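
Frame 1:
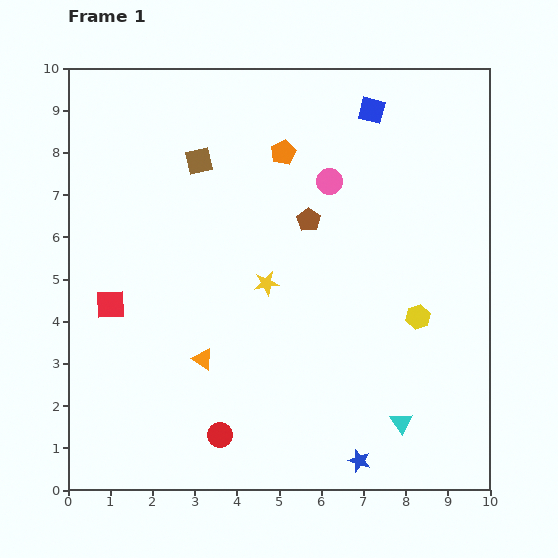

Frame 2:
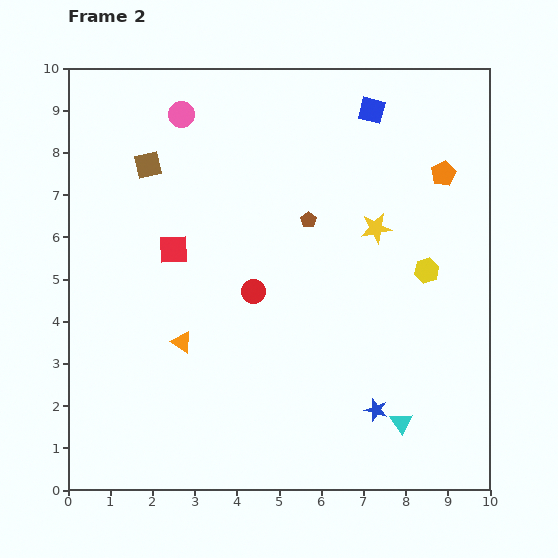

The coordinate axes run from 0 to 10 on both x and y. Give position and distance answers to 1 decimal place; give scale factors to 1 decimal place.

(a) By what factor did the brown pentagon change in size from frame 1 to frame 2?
0.7×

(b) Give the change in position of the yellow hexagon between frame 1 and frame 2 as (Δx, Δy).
(0.2, 1.1)

The yellow hexagon was at (8.3, 4.1) in frame 1 and (8.5, 5.2) in frame 2.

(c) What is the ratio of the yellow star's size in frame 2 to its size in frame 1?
1.3×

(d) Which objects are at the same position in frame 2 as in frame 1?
the brown pentagon, the blue square, the cyan triangle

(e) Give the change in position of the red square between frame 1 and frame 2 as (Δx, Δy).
(1.5, 1.3)

The red square was at (1.0, 4.4) in frame 1 and (2.5, 5.7) in frame 2.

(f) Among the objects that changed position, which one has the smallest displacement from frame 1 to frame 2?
the orange triangle

(moved 0.6)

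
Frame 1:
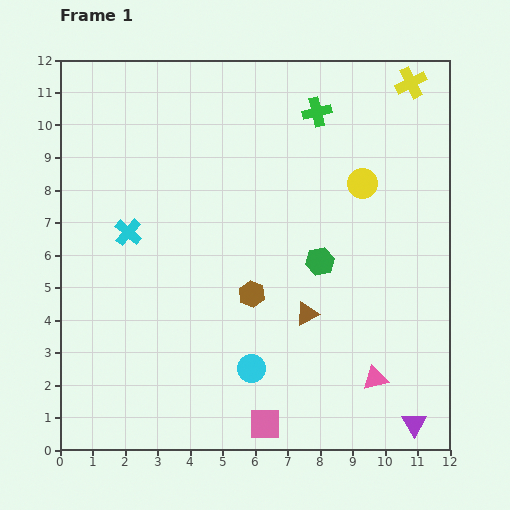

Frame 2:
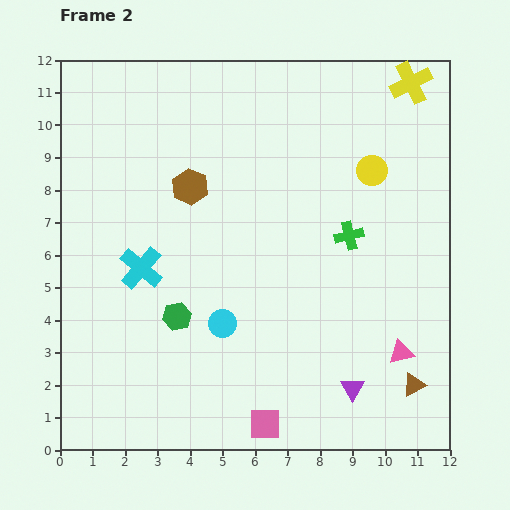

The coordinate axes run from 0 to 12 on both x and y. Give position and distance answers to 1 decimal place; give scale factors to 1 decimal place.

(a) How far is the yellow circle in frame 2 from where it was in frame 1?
0.5

The yellow circle moved from (9.3, 8.2) to (9.6, 8.6), a distance of √(0.3² + 0.4²) ≈ 0.5.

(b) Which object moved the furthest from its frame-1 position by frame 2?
the green hexagon

(moved 4.7; next 4.0)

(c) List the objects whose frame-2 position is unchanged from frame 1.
the pink square, the yellow cross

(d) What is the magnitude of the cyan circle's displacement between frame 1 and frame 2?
1.7

The cyan circle moved from (5.9, 2.5) to (5.0, 3.9), a distance of √(0.9² + 1.4²) ≈ 1.7.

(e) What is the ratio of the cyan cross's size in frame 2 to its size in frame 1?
1.6×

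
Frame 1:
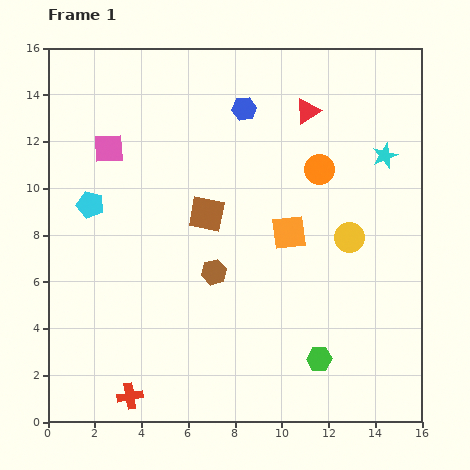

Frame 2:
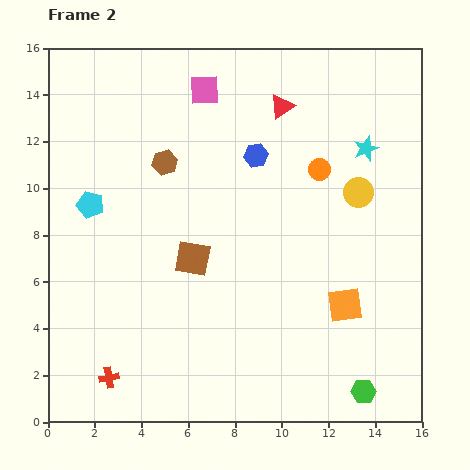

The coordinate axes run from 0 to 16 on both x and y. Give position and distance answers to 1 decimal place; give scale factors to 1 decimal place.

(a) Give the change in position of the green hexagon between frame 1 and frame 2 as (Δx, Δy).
(1.9, -1.4)

The green hexagon was at (11.6, 2.7) in frame 1 and (13.5, 1.3) in frame 2.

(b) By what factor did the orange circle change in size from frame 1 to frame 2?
0.7×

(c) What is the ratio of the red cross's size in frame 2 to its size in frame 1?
0.8×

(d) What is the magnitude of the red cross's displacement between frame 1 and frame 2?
1.2

The red cross moved from (3.5, 1.1) to (2.6, 1.9), a distance of √(0.9² + 0.8²) ≈ 1.2.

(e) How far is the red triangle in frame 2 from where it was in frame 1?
1.1

The red triangle moved from (11.1, 13.3) to (10.0, 13.5), a distance of √(1.1² + 0.2²) ≈ 1.1.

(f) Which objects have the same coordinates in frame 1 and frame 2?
the orange circle, the cyan pentagon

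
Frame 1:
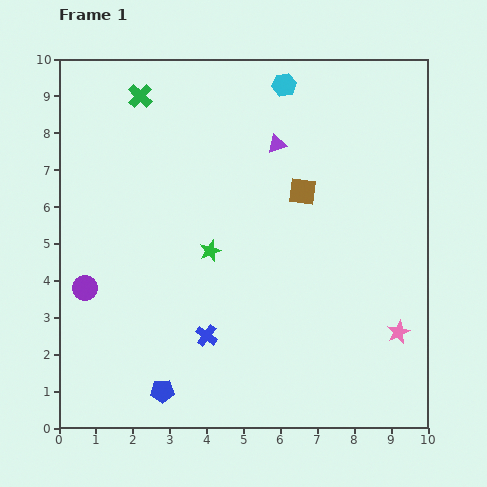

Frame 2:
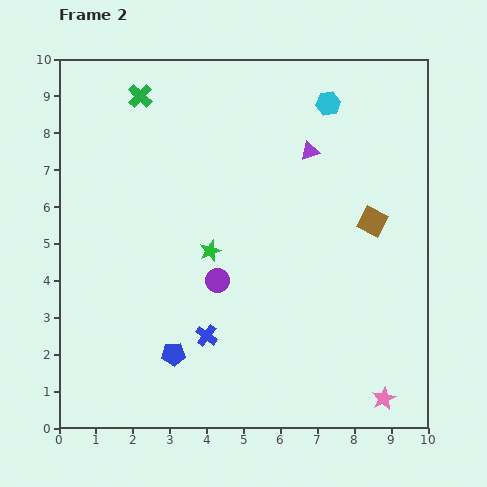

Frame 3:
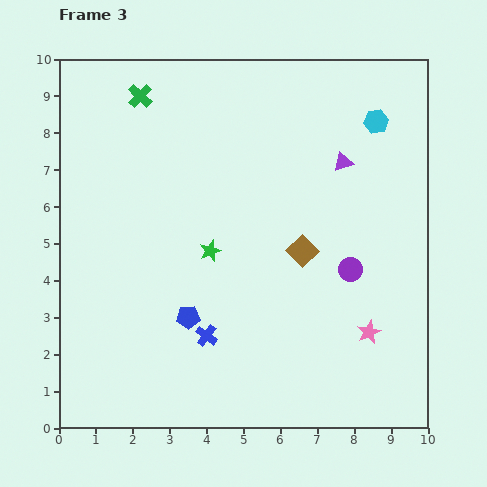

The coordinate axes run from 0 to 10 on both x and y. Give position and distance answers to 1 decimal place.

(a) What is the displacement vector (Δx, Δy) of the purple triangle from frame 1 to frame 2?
(0.9, -0.2)

The purple triangle was at (5.9, 7.7) in frame 1 and (6.8, 7.5) in frame 2.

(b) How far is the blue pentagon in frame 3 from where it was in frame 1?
2.1

The blue pentagon moved from (2.8, 1.0) to (3.5, 3.0), a distance of √(0.7² + 2.0²) ≈ 2.1.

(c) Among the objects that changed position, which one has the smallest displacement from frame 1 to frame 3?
the pink star

(moved 0.8)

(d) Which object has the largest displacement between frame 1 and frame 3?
the purple circle

(moved 7.2; next 2.7)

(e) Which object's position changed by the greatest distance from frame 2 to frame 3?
the purple circle

(moved 3.6; next 2.1)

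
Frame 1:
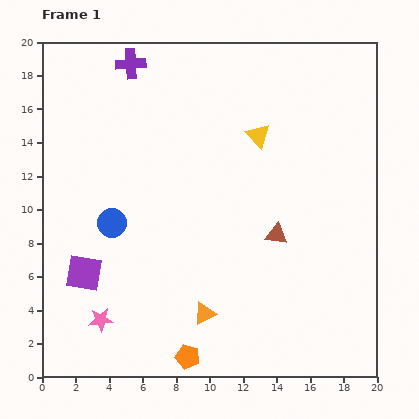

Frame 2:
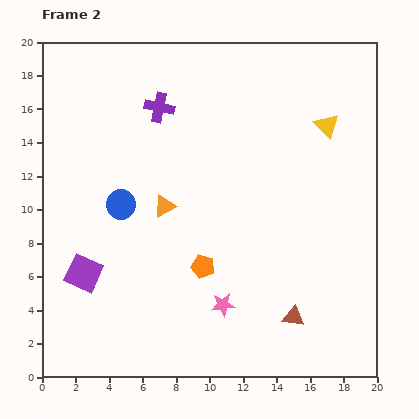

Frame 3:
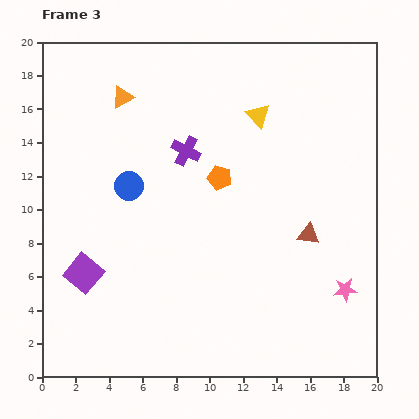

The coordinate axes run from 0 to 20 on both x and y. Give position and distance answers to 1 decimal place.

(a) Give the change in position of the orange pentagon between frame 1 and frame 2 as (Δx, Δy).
(0.9, 5.4)

The orange pentagon was at (8.7, 1.2) in frame 1 and (9.6, 6.6) in frame 2.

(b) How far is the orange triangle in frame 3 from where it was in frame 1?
13.8

The orange triangle moved from (9.7, 3.8) to (4.8, 16.7), a distance of √(4.9² + 12.9²) ≈ 13.8.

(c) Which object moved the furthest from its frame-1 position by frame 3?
the pink star

(moved 14.7; next 13.8)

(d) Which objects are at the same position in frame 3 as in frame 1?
the purple square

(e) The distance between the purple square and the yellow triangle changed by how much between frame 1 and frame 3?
+0.8

Distance in frame 1: 13.2. Distance in frame 3: 14.0.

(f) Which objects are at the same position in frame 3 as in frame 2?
the purple square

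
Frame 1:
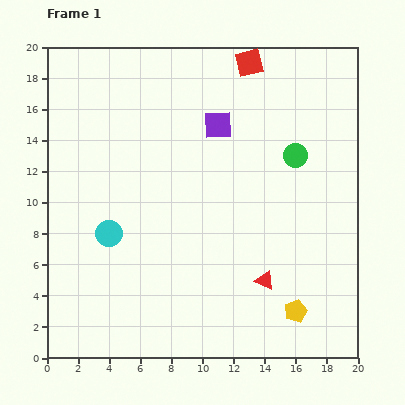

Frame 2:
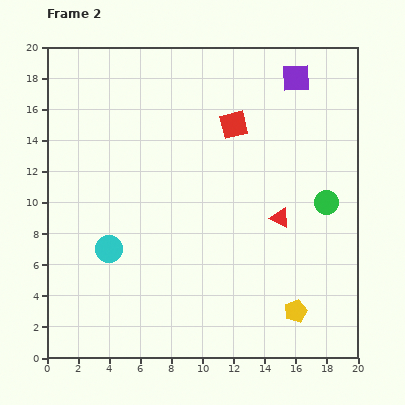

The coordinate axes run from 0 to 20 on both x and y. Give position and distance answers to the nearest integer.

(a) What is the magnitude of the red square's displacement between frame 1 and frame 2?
4

The red square moved from (13, 19) to (12, 15), a distance of √(1² + 4²) ≈ 4.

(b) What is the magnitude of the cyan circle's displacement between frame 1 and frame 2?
1

The cyan circle moved from (4, 8) to (4, 7), a distance of √(0² + 1²) ≈ 1.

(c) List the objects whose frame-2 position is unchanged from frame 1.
the yellow pentagon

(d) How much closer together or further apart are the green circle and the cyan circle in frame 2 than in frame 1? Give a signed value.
+1

Distance in frame 1: 13. Distance in frame 2: 14.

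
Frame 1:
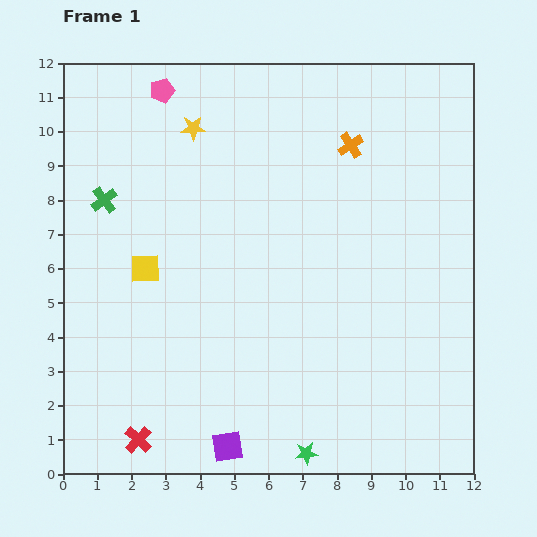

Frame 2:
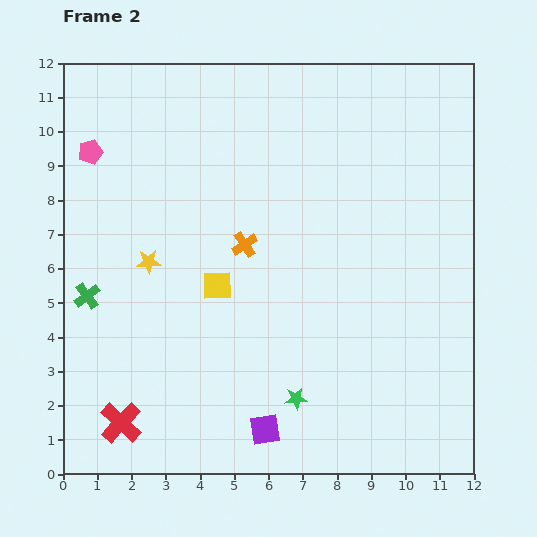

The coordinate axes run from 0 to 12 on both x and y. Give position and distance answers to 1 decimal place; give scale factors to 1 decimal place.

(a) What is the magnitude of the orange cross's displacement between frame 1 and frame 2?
4.2

The orange cross moved from (8.4, 9.6) to (5.3, 6.7), a distance of √(3.1² + 2.9²) ≈ 4.2.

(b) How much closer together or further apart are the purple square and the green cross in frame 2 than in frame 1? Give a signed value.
-1.5

Distance in frame 1: 8.0. Distance in frame 2: 6.5.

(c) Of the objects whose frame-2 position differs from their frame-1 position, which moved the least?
the red cross

(moved 0.7)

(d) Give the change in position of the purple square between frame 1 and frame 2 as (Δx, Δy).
(1.1, 0.5)

The purple square was at (4.8, 0.8) in frame 1 and (5.9, 1.3) in frame 2.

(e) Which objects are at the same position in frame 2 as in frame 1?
none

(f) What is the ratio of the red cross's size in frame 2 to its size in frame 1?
1.5×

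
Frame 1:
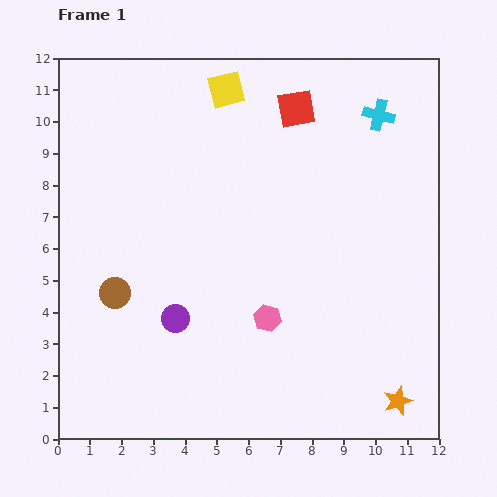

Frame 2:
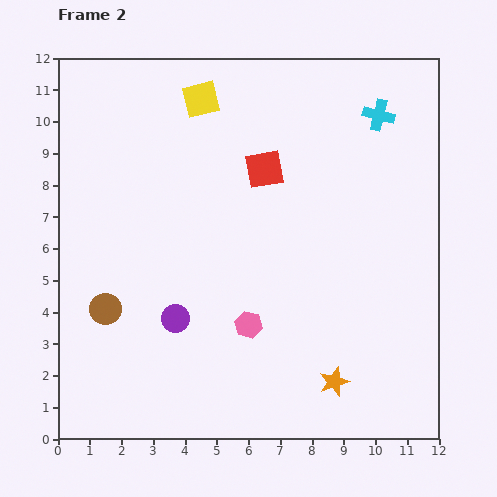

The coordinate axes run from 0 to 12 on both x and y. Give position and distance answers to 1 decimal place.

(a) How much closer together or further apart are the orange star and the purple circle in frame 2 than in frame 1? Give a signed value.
-2.1

Distance in frame 1: 7.5. Distance in frame 2: 5.4.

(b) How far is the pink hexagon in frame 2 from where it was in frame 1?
0.6

The pink hexagon moved from (6.6, 3.8) to (6.0, 3.6), a distance of √(0.6² + 0.2²) ≈ 0.6.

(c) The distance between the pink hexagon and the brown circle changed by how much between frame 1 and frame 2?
-0.4

Distance in frame 1: 4.9. Distance in frame 2: 4.5.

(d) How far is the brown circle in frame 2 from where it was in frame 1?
0.6

The brown circle moved from (1.8, 4.6) to (1.5, 4.1), a distance of √(0.3² + 0.5²) ≈ 0.6.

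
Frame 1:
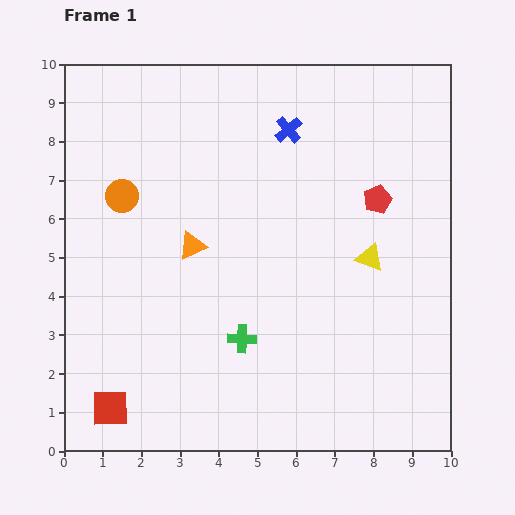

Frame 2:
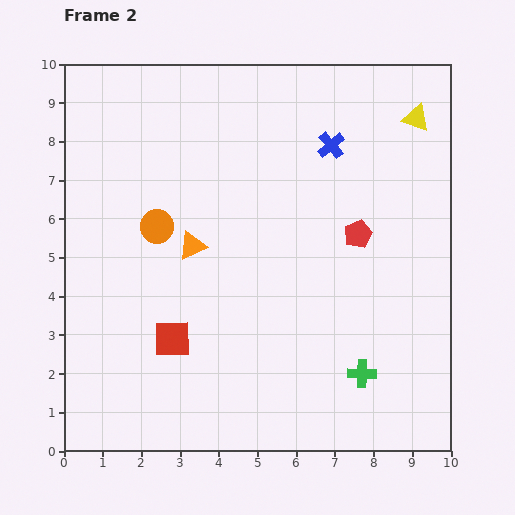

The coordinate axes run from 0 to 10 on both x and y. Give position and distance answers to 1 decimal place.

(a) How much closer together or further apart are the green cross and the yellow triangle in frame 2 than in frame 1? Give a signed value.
+2.8

Distance in frame 1: 3.9. Distance in frame 2: 6.7.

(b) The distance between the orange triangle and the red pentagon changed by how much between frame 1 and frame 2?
-0.6

Distance in frame 1: 4.9. Distance in frame 2: 4.3.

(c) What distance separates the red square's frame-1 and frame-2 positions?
2.4

The red square moved from (1.2, 1.1) to (2.8, 2.9), a distance of √(1.6² + 1.8²) ≈ 2.4.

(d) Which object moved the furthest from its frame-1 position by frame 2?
the yellow triangle

(moved 3.8; next 3.2)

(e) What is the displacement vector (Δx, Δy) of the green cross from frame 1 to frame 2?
(3.1, -0.9)

The green cross was at (4.6, 2.9) in frame 1 and (7.7, 2.0) in frame 2.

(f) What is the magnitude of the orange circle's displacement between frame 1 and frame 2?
1.2

The orange circle moved from (1.5, 6.6) to (2.4, 5.8), a distance of √(0.9² + 0.8²) ≈ 1.2.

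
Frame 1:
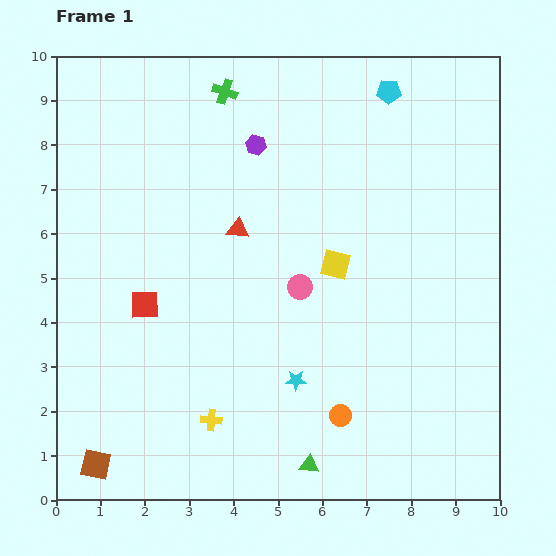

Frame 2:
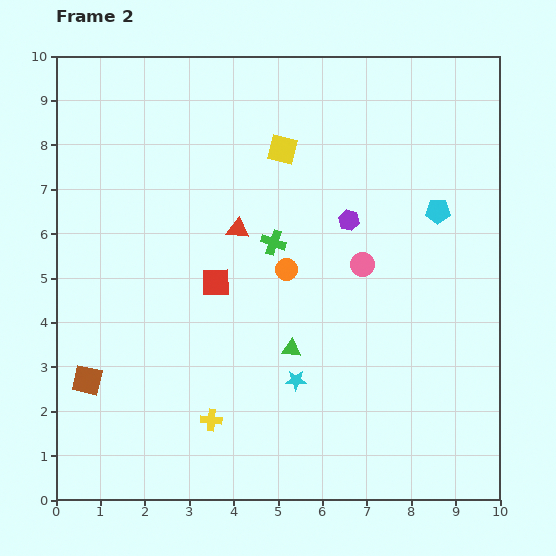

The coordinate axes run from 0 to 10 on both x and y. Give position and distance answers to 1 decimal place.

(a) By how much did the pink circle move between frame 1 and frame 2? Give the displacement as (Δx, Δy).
(1.4, 0.5)

The pink circle was at (5.5, 4.8) in frame 1 and (6.9, 5.3) in frame 2.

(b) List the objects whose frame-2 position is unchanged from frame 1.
the cyan star, the yellow cross, the red triangle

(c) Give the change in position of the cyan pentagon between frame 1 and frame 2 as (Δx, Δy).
(1.1, -2.7)

The cyan pentagon was at (7.5, 9.2) in frame 1 and (8.6, 6.5) in frame 2.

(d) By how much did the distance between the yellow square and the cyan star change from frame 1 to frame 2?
+2.4

Distance in frame 1: 2.8. Distance in frame 2: 5.2.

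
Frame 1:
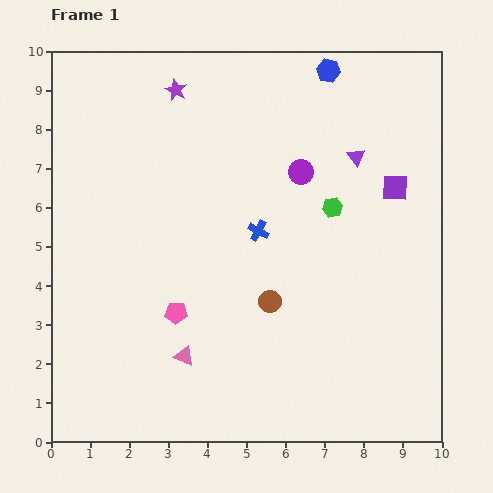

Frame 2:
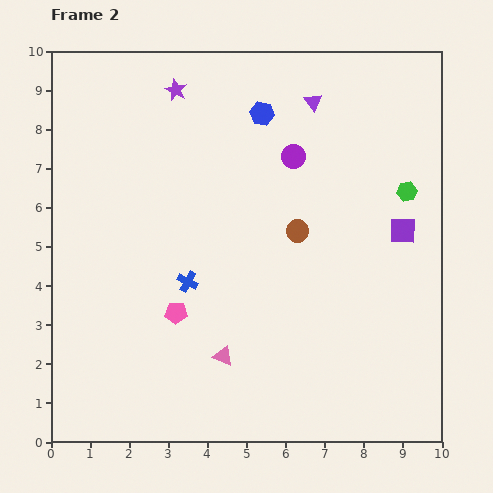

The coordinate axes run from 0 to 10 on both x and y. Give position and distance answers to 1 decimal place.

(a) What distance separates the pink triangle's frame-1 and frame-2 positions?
1.0

The pink triangle moved from (3.4, 2.2) to (4.4, 2.2), a distance of √(1.0² + 0.0²) ≈ 1.0.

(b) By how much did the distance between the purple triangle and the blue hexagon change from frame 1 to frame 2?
-1.0

Distance in frame 1: 2.3. Distance in frame 2: 1.3.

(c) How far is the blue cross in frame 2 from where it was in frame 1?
2.2

The blue cross moved from (5.3, 5.4) to (3.5, 4.1), a distance of √(1.8² + 1.3²) ≈ 2.2.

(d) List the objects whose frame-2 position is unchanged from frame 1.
the purple star, the pink pentagon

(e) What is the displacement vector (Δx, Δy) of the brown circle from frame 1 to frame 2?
(0.7, 1.8)

The brown circle was at (5.6, 3.6) in frame 1 and (6.3, 5.4) in frame 2.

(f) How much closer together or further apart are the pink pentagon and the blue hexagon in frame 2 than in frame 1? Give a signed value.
-1.7

Distance in frame 1: 7.3. Distance in frame 2: 5.6.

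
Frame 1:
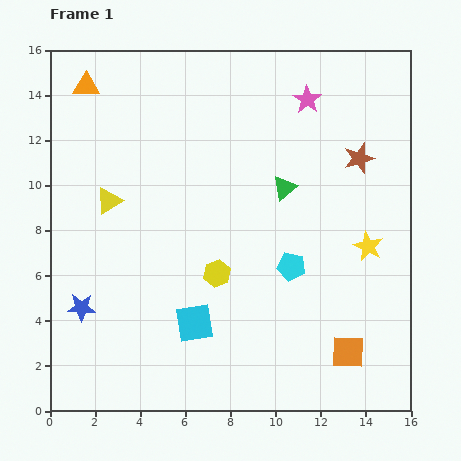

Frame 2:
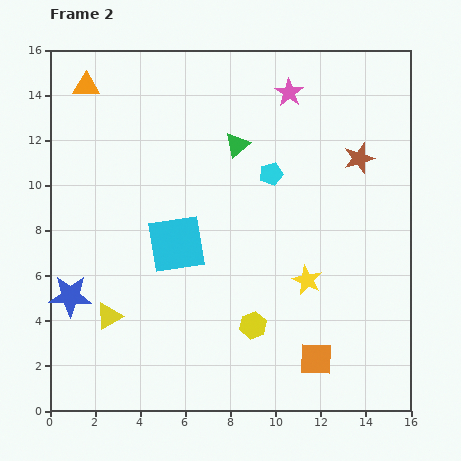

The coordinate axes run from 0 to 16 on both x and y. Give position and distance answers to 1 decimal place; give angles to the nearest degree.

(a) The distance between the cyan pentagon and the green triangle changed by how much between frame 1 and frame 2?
-1.5

Distance in frame 1: 3.5. Distance in frame 2: 2.0.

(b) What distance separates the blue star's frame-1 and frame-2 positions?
0.7

The blue star moved from (1.4, 4.6) to (0.9, 5.1), a distance of √(0.5² + 0.5²) ≈ 0.7.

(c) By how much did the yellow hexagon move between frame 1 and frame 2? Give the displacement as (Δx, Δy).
(1.6, -2.3)

The yellow hexagon was at (7.4, 6.1) in frame 1 and (9.0, 3.8) in frame 2.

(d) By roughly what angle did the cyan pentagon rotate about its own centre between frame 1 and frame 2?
25° counter-clockwise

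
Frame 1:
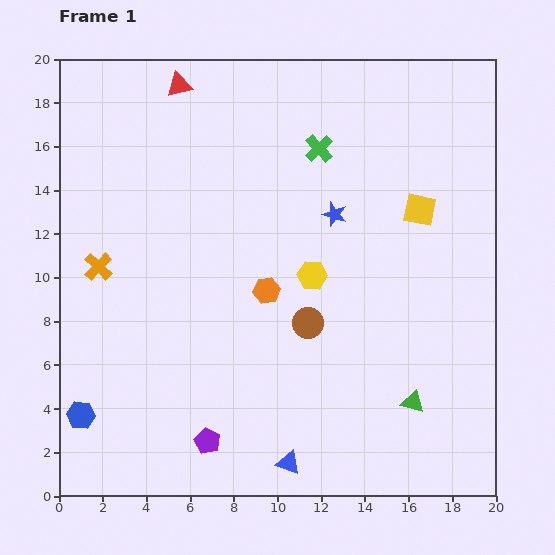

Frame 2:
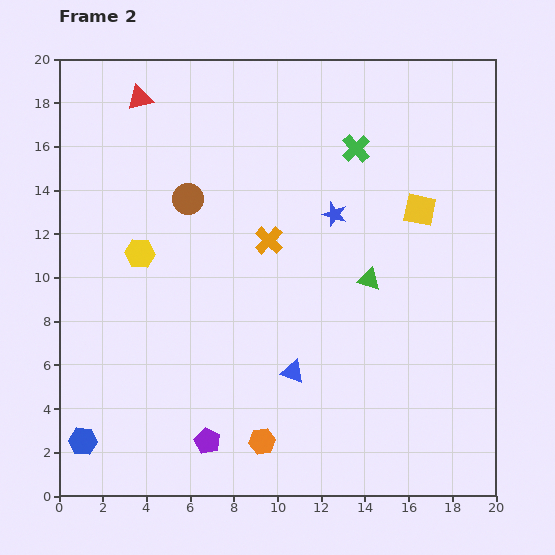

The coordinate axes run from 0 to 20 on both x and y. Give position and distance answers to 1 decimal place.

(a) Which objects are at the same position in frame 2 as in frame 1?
the purple pentagon, the blue star, the yellow square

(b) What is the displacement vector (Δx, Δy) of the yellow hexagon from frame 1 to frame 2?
(-7.9, 1.0)

The yellow hexagon was at (11.6, 10.1) in frame 1 and (3.7, 11.1) in frame 2.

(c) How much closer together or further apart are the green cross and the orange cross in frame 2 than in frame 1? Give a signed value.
-5.7

Distance in frame 1: 11.5. Distance in frame 2: 5.8.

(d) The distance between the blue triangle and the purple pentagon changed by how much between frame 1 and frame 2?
+1.2

Distance in frame 1: 3.8. Distance in frame 2: 5.0.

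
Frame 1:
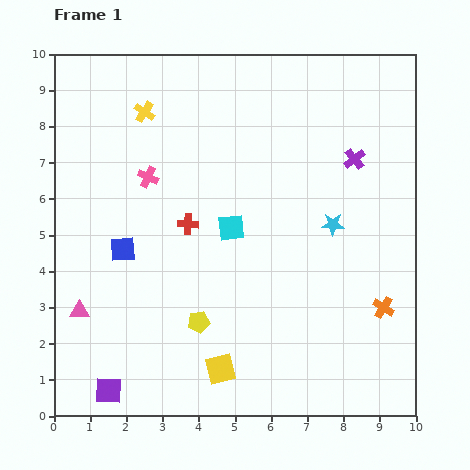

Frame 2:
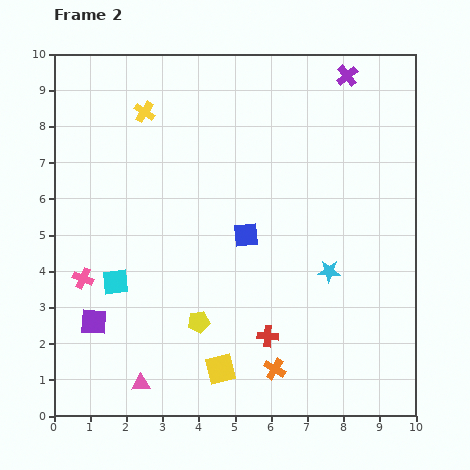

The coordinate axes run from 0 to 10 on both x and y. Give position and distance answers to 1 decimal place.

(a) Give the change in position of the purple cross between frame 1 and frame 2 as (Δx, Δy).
(-0.2, 2.3)

The purple cross was at (8.3, 7.1) in frame 1 and (8.1, 9.4) in frame 2.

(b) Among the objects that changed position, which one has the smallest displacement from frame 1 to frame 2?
the cyan star

(moved 1.3)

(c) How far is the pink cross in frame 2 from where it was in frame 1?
3.3

The pink cross moved from (2.6, 6.6) to (0.8, 3.8), a distance of √(1.8² + 2.8²) ≈ 3.3.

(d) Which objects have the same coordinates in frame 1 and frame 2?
the yellow square, the yellow cross, the yellow pentagon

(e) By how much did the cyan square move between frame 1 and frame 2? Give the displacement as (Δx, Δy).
(-3.2, -1.5)

The cyan square was at (4.9, 5.2) in frame 1 and (1.7, 3.7) in frame 2.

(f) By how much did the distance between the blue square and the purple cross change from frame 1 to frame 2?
-1.7

Distance in frame 1: 6.9. Distance in frame 2: 5.2.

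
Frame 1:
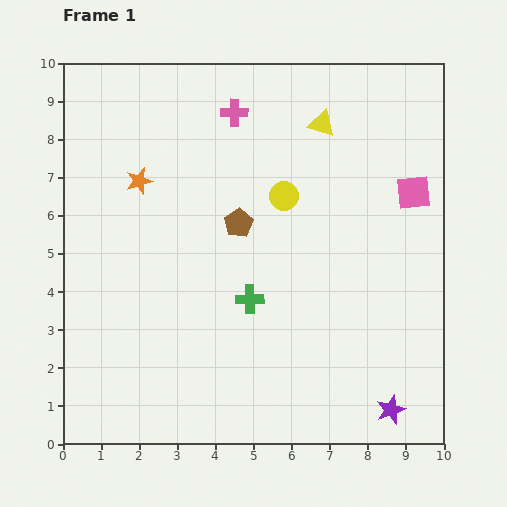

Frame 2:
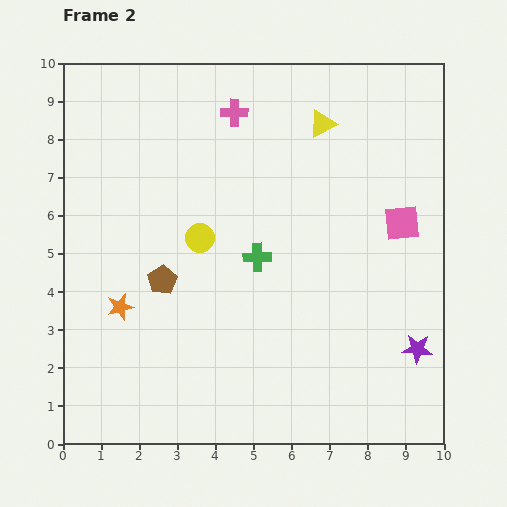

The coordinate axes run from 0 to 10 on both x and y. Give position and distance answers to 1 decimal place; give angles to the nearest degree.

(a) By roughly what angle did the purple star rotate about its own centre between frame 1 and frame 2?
24° clockwise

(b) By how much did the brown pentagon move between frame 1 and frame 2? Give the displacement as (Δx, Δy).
(-2.0, -1.5)

The brown pentagon was at (4.6, 5.8) in frame 1 and (2.6, 4.3) in frame 2.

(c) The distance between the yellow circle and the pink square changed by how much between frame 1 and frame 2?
+1.9

Distance in frame 1: 3.4. Distance in frame 2: 5.3.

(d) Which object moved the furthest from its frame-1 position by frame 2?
the orange star

(moved 3.3; next 2.5)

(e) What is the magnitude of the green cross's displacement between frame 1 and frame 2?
1.1

The green cross moved from (4.9, 3.8) to (5.1, 4.9), a distance of √(0.2² + 1.1²) ≈ 1.1.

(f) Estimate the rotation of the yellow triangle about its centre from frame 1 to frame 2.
47° counter-clockwise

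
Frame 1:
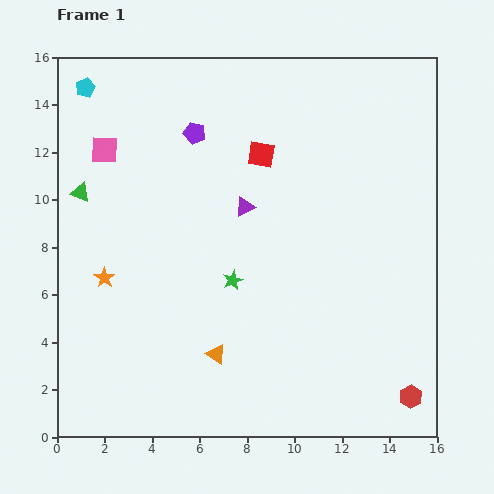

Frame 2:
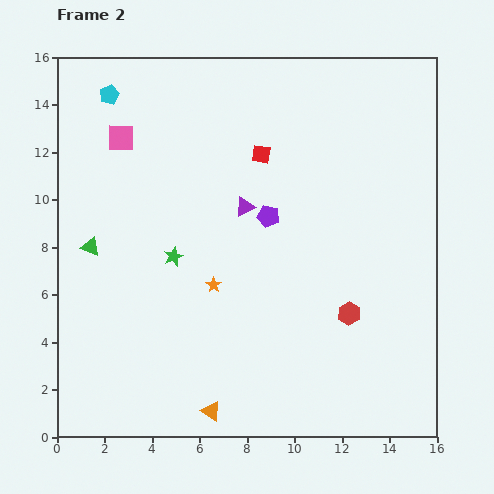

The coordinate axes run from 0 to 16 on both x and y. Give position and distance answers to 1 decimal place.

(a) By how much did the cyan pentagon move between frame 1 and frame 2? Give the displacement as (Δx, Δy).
(1.0, -0.3)

The cyan pentagon was at (1.2, 14.7) in frame 1 and (2.2, 14.4) in frame 2.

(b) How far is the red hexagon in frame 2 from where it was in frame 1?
4.4

The red hexagon moved from (14.9, 1.7) to (12.3, 5.2), a distance of √(2.6² + 3.5²) ≈ 4.4.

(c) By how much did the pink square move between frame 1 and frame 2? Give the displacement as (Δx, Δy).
(0.7, 0.5)

The pink square was at (2.0, 12.1) in frame 1 and (2.7, 12.6) in frame 2.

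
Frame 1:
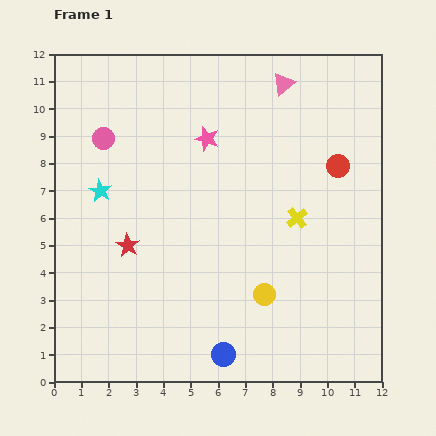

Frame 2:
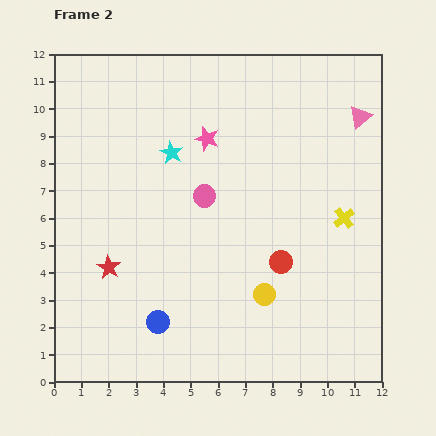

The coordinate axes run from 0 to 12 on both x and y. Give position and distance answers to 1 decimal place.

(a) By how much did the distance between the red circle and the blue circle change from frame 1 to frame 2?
-3.1

Distance in frame 1: 8.1. Distance in frame 2: 5.0.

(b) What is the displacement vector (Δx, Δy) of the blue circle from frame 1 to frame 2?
(-2.4, 1.2)

The blue circle was at (6.2, 1.0) in frame 1 and (3.8, 2.2) in frame 2.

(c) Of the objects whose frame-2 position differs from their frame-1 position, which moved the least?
the red star

(moved 1.1)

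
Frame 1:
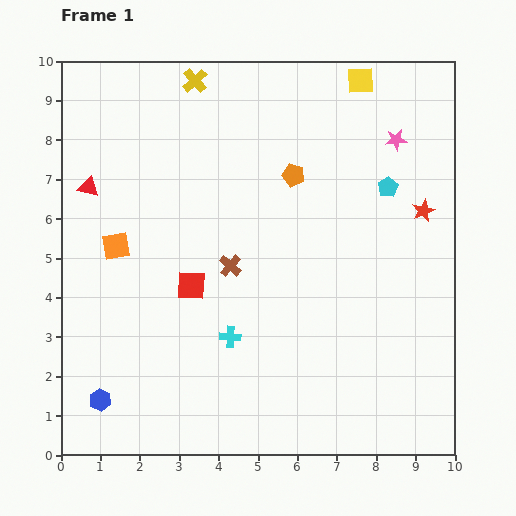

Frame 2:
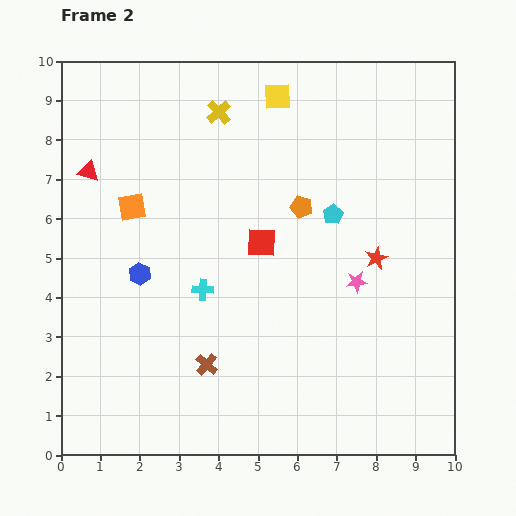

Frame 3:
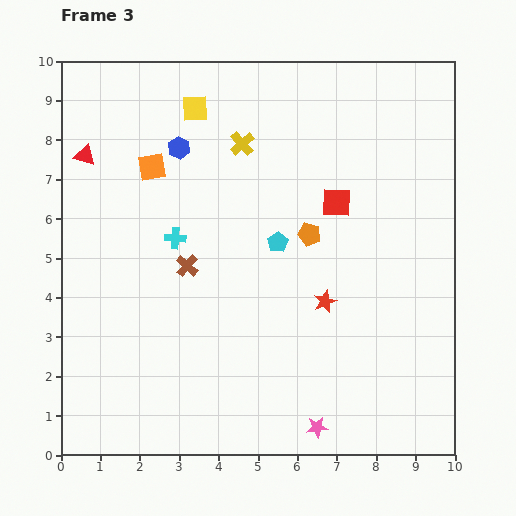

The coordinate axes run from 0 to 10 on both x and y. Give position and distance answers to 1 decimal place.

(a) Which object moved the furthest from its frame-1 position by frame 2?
the pink star

(moved 3.7; next 3.4)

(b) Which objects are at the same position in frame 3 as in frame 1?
none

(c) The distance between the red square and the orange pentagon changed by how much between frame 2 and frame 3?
-0.2

Distance in frame 2: 1.3. Distance in frame 3: 1.1.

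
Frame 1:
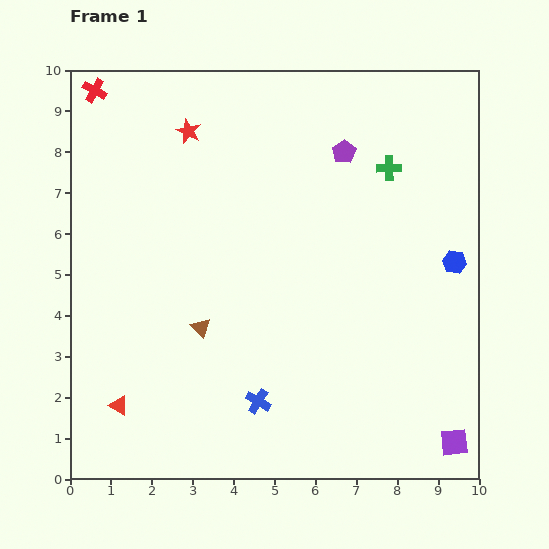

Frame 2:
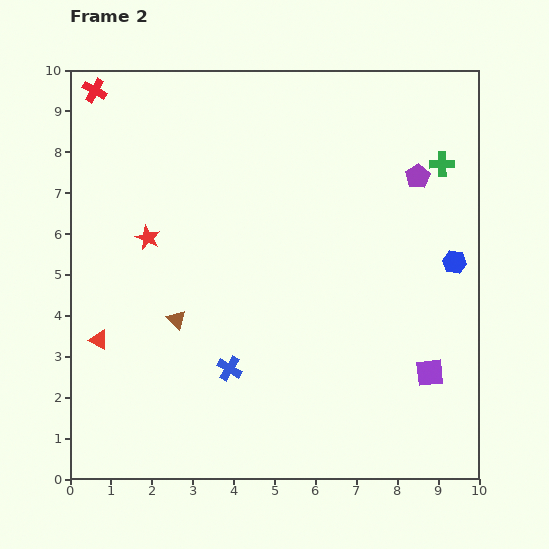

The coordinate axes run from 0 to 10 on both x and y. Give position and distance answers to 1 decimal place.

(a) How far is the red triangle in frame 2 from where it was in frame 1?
1.7

The red triangle moved from (1.2, 1.8) to (0.7, 3.4), a distance of √(0.5² + 1.6²) ≈ 1.7.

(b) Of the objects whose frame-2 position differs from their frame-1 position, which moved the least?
the brown triangle

(moved 0.6)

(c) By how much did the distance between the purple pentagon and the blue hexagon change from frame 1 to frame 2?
-1.5

Distance in frame 1: 3.8. Distance in frame 2: 2.3.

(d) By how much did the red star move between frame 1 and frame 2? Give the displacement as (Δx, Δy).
(-1.0, -2.6)

The red star was at (2.9, 8.5) in frame 1 and (1.9, 5.9) in frame 2.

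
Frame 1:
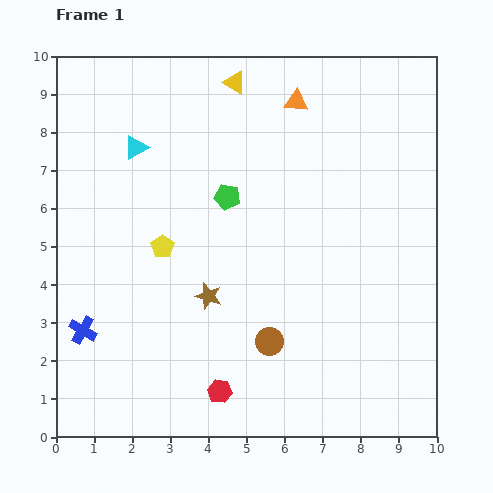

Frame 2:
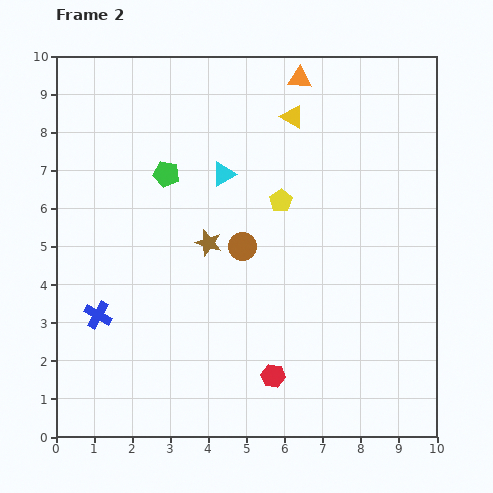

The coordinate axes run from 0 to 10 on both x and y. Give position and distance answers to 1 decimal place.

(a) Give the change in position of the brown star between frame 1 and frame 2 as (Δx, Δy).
(0.0, 1.4)

The brown star was at (4.0, 3.7) in frame 1 and (4.0, 5.1) in frame 2.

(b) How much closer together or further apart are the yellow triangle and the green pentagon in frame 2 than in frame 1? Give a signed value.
+0.6

Distance in frame 1: 3.0. Distance in frame 2: 3.6.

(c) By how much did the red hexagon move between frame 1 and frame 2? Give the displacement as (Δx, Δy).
(1.4, 0.4)

The red hexagon was at (4.3, 1.2) in frame 1 and (5.7, 1.6) in frame 2.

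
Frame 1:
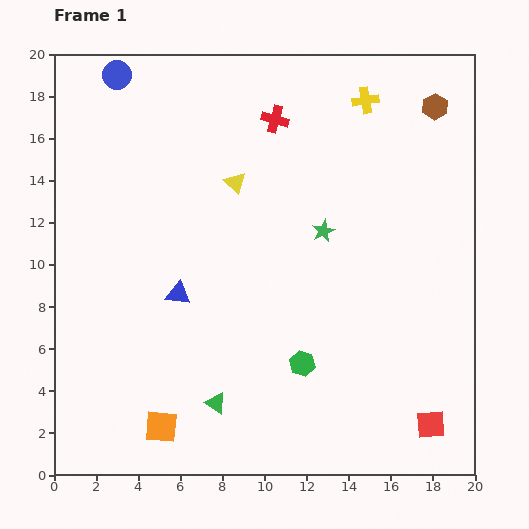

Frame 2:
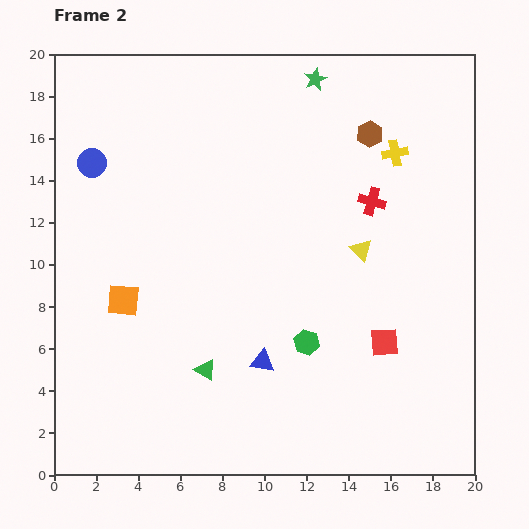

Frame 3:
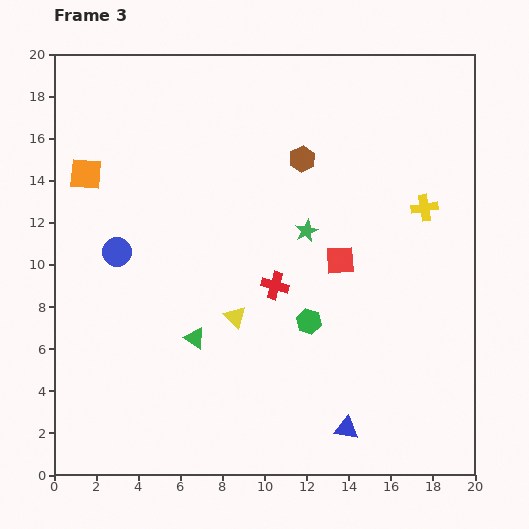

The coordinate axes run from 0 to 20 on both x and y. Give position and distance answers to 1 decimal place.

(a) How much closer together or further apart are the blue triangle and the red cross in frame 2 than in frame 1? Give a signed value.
-0.3

Distance in frame 1: 9.5. Distance in frame 2: 9.2.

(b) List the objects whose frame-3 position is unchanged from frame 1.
none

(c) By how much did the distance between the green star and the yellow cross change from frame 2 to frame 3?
+0.5

Distance in frame 2: 5.2. Distance in frame 3: 5.7.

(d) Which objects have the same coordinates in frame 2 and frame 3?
none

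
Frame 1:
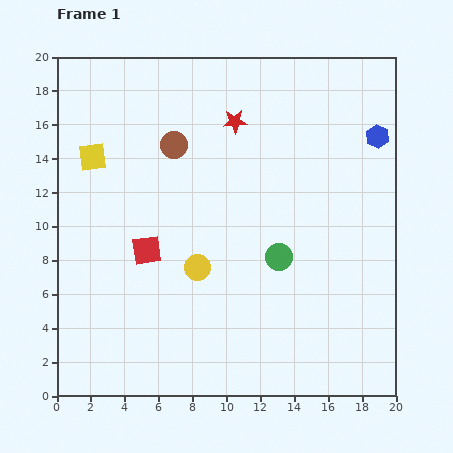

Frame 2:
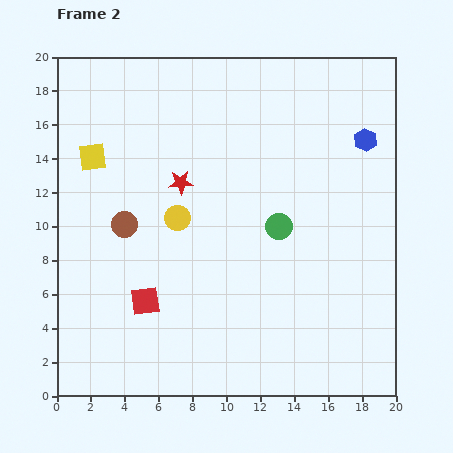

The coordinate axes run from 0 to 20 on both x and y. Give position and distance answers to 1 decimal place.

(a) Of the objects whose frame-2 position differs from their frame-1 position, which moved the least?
the blue hexagon

(moved 0.7)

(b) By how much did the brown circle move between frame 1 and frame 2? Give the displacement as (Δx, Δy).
(-2.9, -4.7)

The brown circle was at (6.9, 14.8) in frame 1 and (4.0, 10.1) in frame 2.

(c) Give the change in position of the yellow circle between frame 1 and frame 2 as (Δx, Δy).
(-1.2, 2.9)

The yellow circle was at (8.3, 7.6) in frame 1 and (7.1, 10.5) in frame 2.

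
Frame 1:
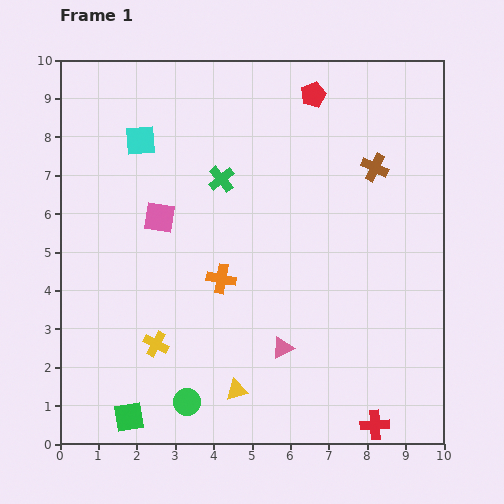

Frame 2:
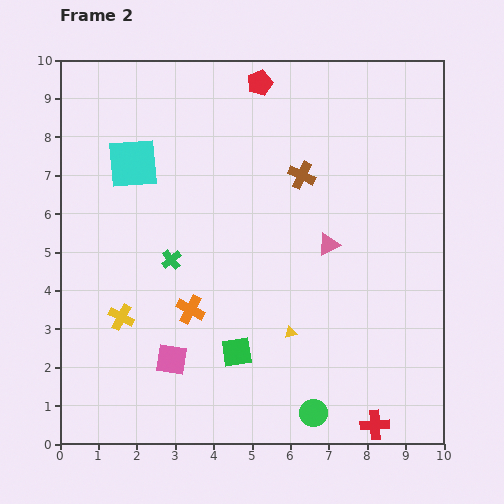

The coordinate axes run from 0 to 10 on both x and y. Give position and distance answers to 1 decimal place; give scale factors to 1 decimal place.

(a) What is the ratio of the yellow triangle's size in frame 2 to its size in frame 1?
0.6×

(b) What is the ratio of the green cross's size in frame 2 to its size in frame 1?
0.8×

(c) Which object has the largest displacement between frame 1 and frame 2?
the pink square

(moved 3.7; next 3.3)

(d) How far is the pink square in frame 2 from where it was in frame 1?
3.7

The pink square moved from (2.6, 5.9) to (2.9, 2.2), a distance of √(0.3² + 3.7²) ≈ 3.7.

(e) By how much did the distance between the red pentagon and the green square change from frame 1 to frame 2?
-2.7

Distance in frame 1: 9.7. Distance in frame 2: 7.0.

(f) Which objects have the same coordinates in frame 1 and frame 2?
the red cross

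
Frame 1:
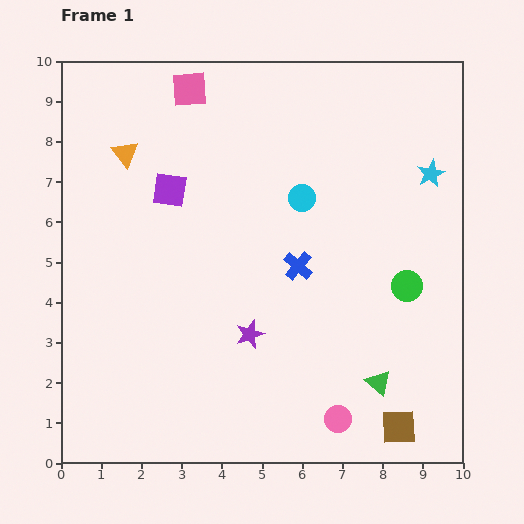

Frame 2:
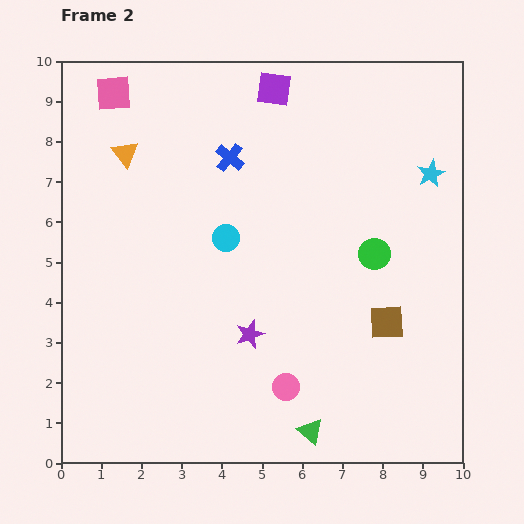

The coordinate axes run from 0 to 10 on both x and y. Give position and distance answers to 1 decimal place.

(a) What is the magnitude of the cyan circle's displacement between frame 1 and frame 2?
2.1

The cyan circle moved from (6.0, 6.6) to (4.1, 5.6), a distance of √(1.9² + 1.0²) ≈ 2.1.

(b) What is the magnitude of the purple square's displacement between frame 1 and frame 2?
3.6

The purple square moved from (2.7, 6.8) to (5.3, 9.3), a distance of √(2.6² + 2.5²) ≈ 3.6.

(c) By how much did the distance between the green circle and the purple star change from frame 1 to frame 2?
-0.4

Distance in frame 1: 4.1. Distance in frame 2: 3.7.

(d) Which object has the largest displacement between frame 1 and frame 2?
the purple square

(moved 3.6; next 3.2)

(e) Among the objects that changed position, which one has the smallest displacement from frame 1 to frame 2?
the green circle

(moved 1.1)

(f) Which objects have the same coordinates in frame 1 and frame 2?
the cyan star, the purple star, the orange triangle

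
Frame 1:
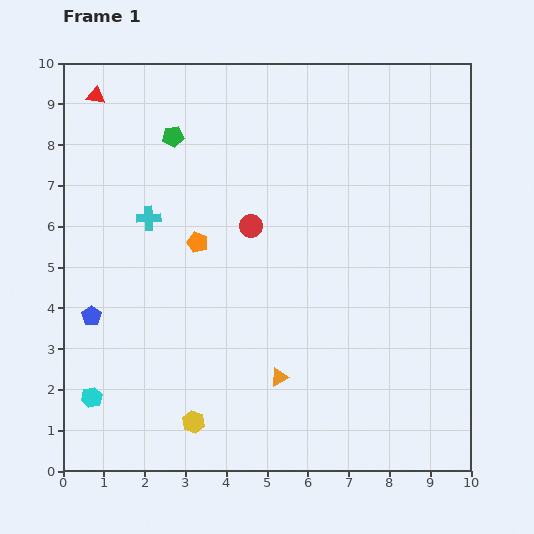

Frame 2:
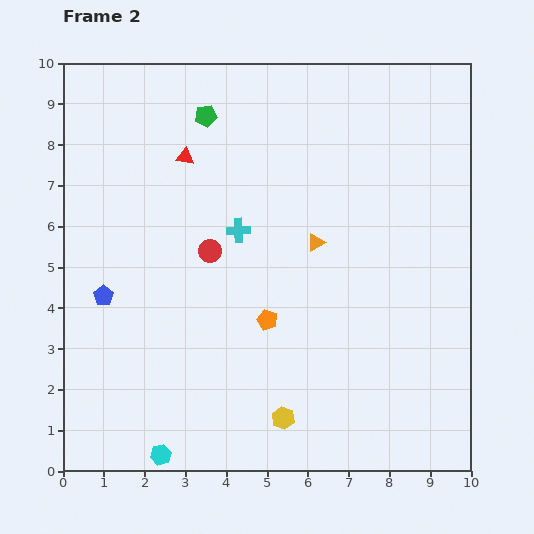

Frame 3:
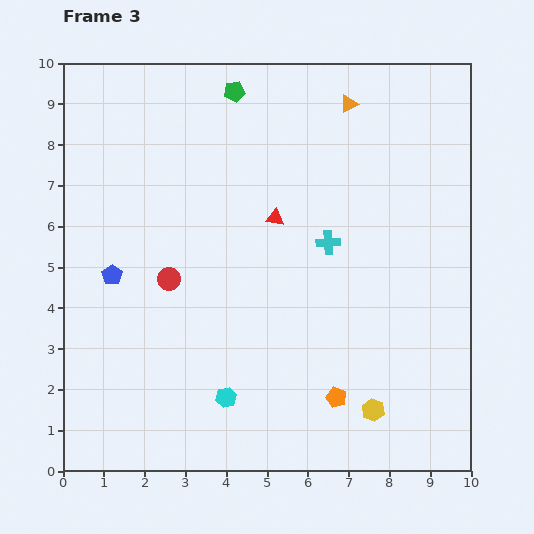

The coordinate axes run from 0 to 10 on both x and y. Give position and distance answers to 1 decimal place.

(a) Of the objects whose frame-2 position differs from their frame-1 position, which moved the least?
the blue pentagon

(moved 0.6)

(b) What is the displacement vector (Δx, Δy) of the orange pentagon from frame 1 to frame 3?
(3.4, -3.8)

The orange pentagon was at (3.3, 5.6) in frame 1 and (6.7, 1.8) in frame 3.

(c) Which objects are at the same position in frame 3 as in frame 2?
none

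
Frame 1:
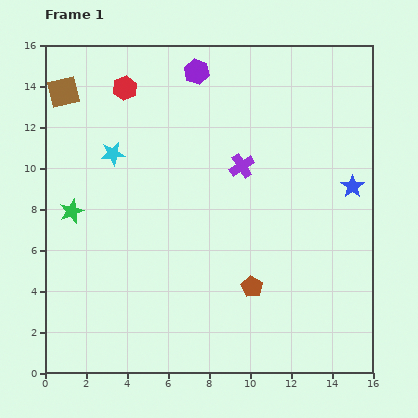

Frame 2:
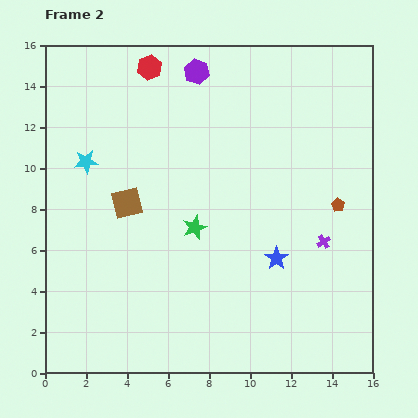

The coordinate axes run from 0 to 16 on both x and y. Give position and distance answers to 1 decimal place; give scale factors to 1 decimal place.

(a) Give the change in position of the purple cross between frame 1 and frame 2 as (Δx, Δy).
(4.0, -3.7)

The purple cross was at (9.6, 10.1) in frame 1 and (13.6, 6.4) in frame 2.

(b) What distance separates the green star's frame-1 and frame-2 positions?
6.1

The green star moved from (1.3, 7.9) to (7.3, 7.1), a distance of √(6.0² + 0.8²) ≈ 6.1.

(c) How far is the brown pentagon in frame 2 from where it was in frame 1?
5.8

The brown pentagon moved from (10.1, 4.2) to (14.3, 8.2), a distance of √(4.2² + 4.0²) ≈ 5.8.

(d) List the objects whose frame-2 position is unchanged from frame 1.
the purple hexagon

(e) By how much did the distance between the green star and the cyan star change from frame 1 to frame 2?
+2.8

Distance in frame 1: 3.4. Distance in frame 2: 6.2.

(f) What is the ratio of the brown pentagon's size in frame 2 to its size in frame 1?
0.6×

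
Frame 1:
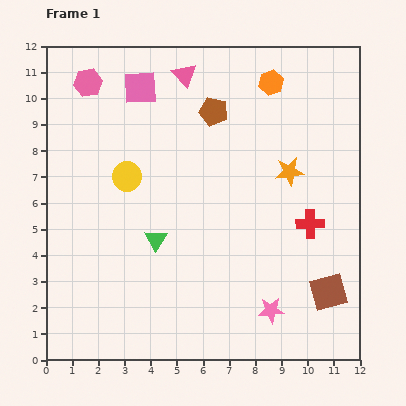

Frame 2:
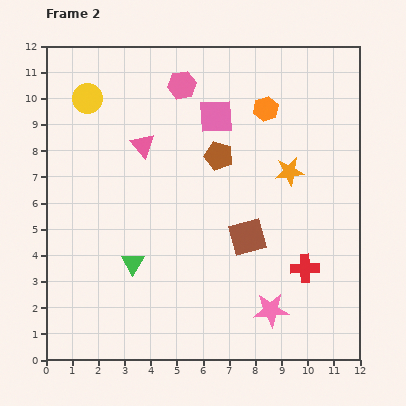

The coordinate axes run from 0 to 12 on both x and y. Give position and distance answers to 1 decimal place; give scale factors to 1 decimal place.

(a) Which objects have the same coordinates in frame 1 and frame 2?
the orange star, the pink star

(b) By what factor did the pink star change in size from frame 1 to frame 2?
1.3×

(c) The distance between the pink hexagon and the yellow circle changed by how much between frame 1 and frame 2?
-0.3

Distance in frame 1: 3.9. Distance in frame 2: 3.6.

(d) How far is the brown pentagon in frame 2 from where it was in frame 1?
1.7

The brown pentagon moved from (6.4, 9.5) to (6.6, 7.8), a distance of √(0.2² + 1.7²) ≈ 1.7.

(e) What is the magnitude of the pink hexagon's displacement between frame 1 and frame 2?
3.6

The pink hexagon moved from (1.6, 10.6) to (5.2, 10.5), a distance of √(3.6² + 0.1²) ≈ 3.6.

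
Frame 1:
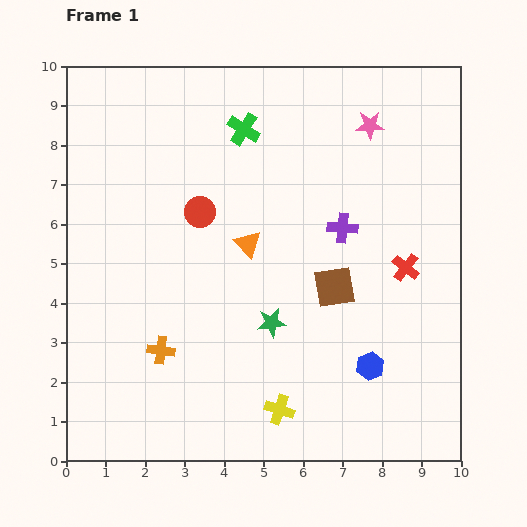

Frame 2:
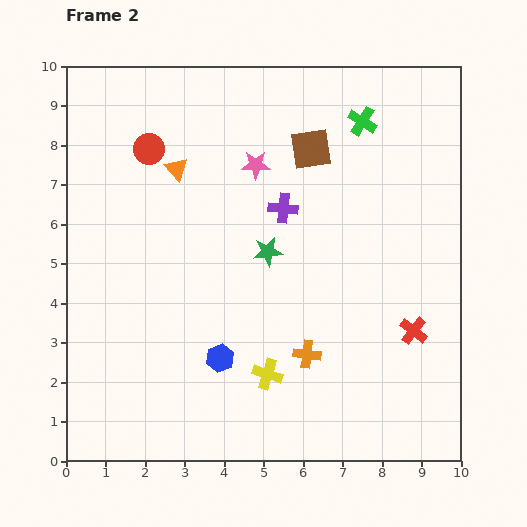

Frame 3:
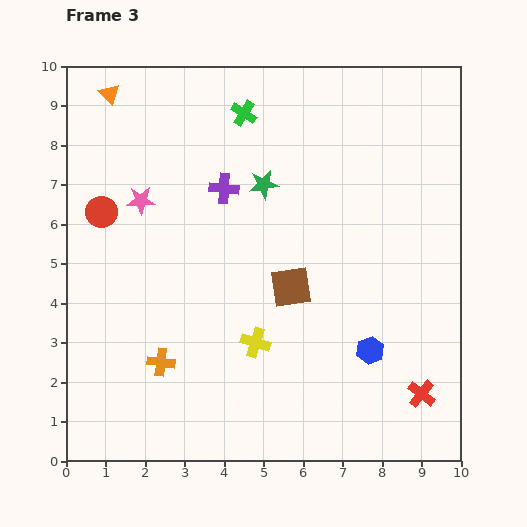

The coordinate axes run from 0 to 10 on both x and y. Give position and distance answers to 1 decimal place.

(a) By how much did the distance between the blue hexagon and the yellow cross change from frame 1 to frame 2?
-1.2

Distance in frame 1: 2.5. Distance in frame 2: 1.3.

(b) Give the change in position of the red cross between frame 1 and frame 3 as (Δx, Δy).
(0.4, -3.2)

The red cross was at (8.6, 4.9) in frame 1 and (9.0, 1.7) in frame 3.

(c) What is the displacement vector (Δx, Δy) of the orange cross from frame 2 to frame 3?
(-3.7, -0.2)

The orange cross was at (6.1, 2.7) in frame 2 and (2.4, 2.5) in frame 3.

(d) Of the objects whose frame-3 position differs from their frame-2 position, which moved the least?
the yellow cross

(moved 0.9)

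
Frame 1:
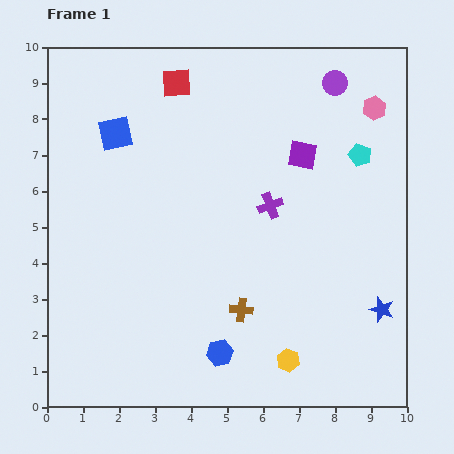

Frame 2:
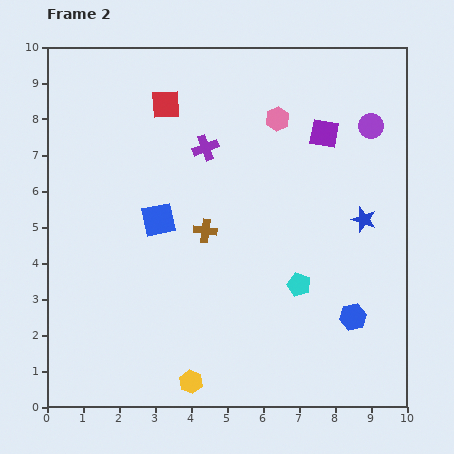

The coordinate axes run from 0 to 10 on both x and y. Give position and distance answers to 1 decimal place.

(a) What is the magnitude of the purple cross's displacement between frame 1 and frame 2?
2.4

The purple cross moved from (6.2, 5.6) to (4.4, 7.2), a distance of √(1.8² + 1.6²) ≈ 2.4.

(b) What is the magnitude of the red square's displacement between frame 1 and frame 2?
0.7

The red square moved from (3.6, 9.0) to (3.3, 8.4), a distance of √(0.3² + 0.6²) ≈ 0.7.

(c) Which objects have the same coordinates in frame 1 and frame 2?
none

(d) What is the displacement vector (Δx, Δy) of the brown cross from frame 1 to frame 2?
(-1.0, 2.2)

The brown cross was at (5.4, 2.7) in frame 1 and (4.4, 4.9) in frame 2.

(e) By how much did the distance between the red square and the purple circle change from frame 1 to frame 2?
+1.3

Distance in frame 1: 4.4. Distance in frame 2: 5.7.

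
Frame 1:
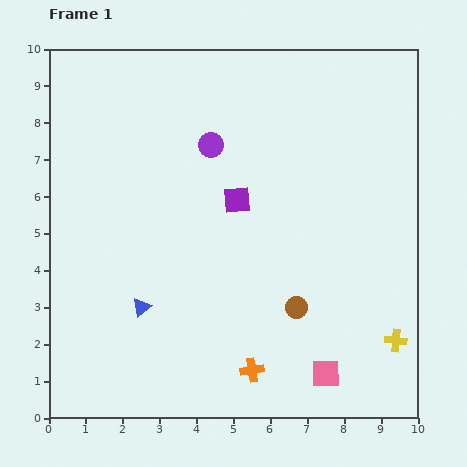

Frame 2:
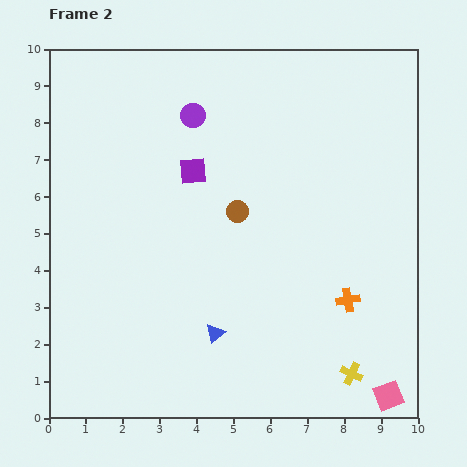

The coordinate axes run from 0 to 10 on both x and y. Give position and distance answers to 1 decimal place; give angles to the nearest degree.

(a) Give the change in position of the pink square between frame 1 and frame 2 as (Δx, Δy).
(1.7, -0.6)

The pink square was at (7.5, 1.2) in frame 1 and (9.2, 0.6) in frame 2.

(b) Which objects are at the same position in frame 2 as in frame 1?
none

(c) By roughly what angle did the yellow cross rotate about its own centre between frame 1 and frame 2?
20° clockwise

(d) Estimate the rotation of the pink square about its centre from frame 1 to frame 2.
20° counter-clockwise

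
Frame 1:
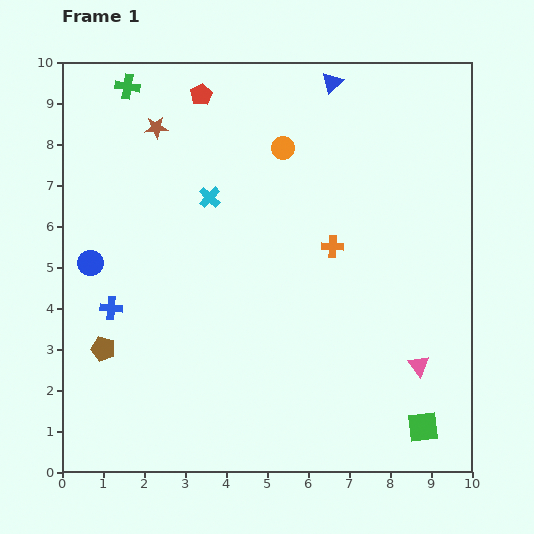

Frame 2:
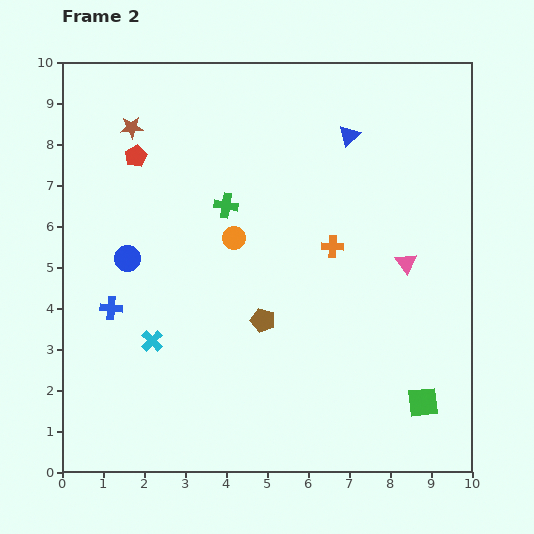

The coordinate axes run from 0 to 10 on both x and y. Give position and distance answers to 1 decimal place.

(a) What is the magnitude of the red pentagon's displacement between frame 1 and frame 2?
2.2

The red pentagon moved from (3.4, 9.2) to (1.8, 7.7), a distance of √(1.6² + 1.5²) ≈ 2.2.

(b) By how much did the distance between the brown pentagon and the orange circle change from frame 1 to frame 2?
-4.5

Distance in frame 1: 6.6. Distance in frame 2: 2.1.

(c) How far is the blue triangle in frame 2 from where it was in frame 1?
1.4

The blue triangle moved from (6.6, 9.5) to (7.0, 8.2), a distance of √(0.4² + 1.3²) ≈ 1.4.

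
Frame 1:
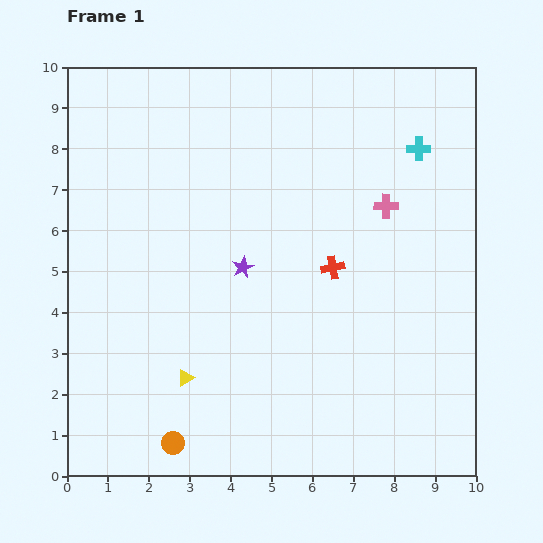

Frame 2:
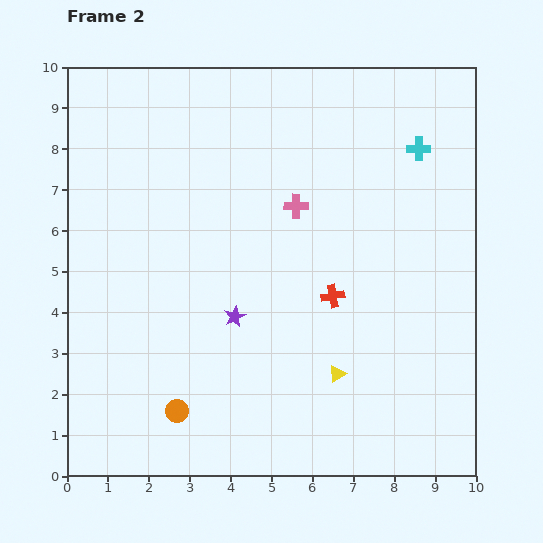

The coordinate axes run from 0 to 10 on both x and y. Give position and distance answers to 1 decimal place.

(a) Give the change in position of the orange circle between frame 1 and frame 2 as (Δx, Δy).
(0.1, 0.8)

The orange circle was at (2.6, 0.8) in frame 1 and (2.7, 1.6) in frame 2.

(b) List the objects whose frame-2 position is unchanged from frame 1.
the cyan cross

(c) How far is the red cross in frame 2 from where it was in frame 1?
0.7

The red cross moved from (6.5, 5.1) to (6.5, 4.4), a distance of √(0.0² + 0.7²) ≈ 0.7.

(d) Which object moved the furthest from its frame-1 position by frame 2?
the yellow triangle

(moved 3.7; next 2.2)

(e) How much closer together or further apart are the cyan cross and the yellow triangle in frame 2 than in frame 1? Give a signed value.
-2.1

Distance in frame 1: 8.0. Distance in frame 2: 5.9.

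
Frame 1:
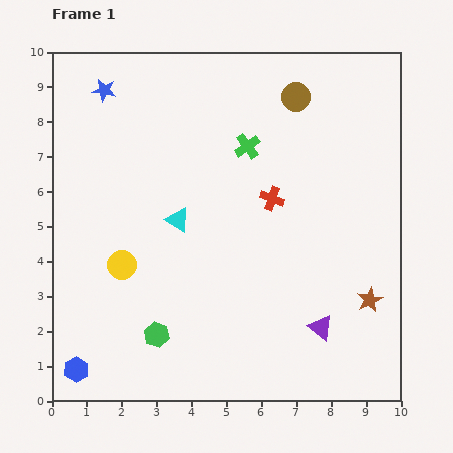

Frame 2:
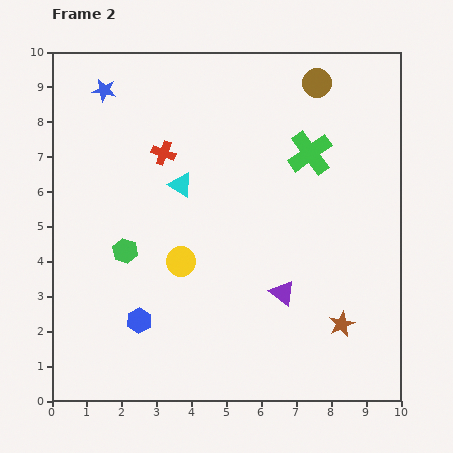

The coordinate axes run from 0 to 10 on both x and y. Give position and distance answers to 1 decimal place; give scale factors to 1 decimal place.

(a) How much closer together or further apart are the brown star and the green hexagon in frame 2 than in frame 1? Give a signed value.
+0.3

Distance in frame 1: 6.2. Distance in frame 2: 6.5.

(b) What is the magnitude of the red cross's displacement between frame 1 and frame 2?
3.4

The red cross moved from (6.3, 5.8) to (3.2, 7.1), a distance of √(3.1² + 1.3²) ≈ 3.4.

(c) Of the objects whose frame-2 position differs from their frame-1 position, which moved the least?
the brown circle

(moved 0.7)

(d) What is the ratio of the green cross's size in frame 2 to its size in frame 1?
1.7×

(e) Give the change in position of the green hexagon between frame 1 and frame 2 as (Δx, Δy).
(-0.9, 2.4)

The green hexagon was at (3.0, 1.9) in frame 1 and (2.1, 4.3) in frame 2.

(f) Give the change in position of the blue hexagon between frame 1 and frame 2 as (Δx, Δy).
(1.8, 1.4)

The blue hexagon was at (0.7, 0.9) in frame 1 and (2.5, 2.3) in frame 2.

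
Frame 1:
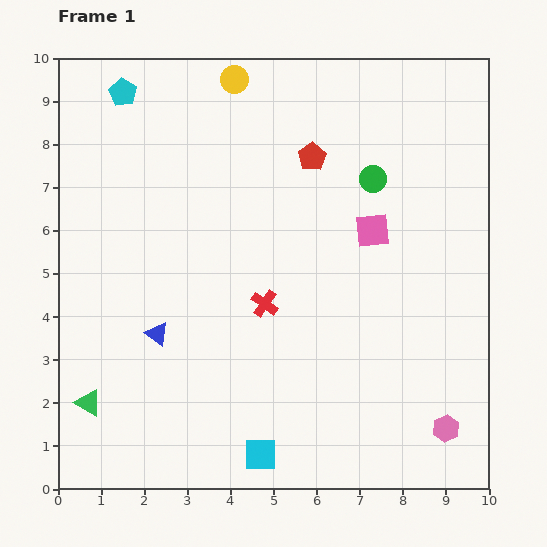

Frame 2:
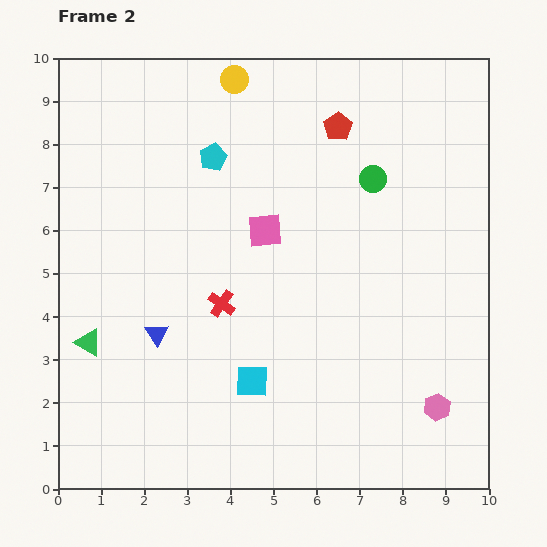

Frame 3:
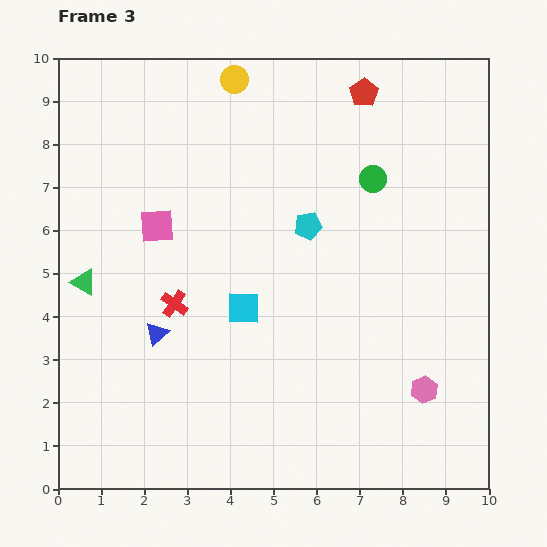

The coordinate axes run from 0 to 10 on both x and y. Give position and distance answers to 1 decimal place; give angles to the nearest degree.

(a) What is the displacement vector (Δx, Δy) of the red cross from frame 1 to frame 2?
(-1.0, 0.0)

The red cross was at (4.8, 4.3) in frame 1 and (3.8, 4.3) in frame 2.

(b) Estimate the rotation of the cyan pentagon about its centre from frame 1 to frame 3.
31° clockwise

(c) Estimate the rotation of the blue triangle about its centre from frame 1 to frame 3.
41° clockwise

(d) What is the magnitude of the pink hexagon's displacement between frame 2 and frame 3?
0.5

The pink hexagon moved from (8.8, 1.9) to (8.5, 2.3), a distance of √(0.3² + 0.4²) ≈ 0.5.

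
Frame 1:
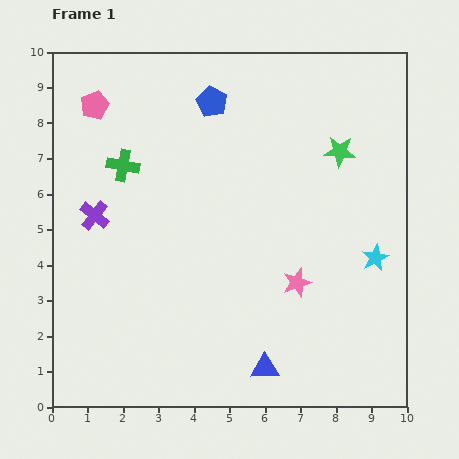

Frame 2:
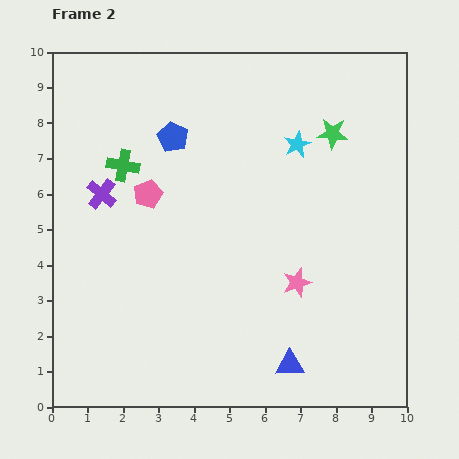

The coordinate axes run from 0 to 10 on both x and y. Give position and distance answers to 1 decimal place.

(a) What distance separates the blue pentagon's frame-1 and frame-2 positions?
1.5

The blue pentagon moved from (4.5, 8.6) to (3.4, 7.6), a distance of √(1.1² + 1.0²) ≈ 1.5.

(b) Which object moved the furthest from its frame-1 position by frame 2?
the cyan star

(moved 3.9; next 2.9)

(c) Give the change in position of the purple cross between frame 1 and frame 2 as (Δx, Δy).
(0.2, 0.6)

The purple cross was at (1.2, 5.4) in frame 1 and (1.4, 6.0) in frame 2.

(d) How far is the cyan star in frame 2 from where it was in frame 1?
3.9

The cyan star moved from (9.1, 4.2) to (6.9, 7.4), a distance of √(2.2² + 3.2²) ≈ 3.9.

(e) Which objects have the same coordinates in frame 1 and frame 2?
the green cross, the pink star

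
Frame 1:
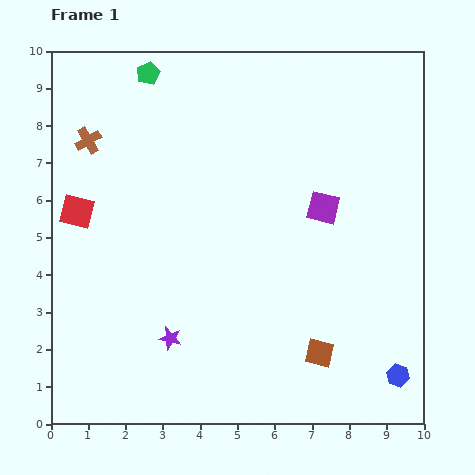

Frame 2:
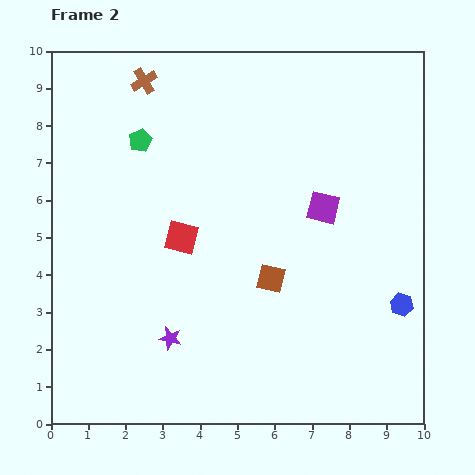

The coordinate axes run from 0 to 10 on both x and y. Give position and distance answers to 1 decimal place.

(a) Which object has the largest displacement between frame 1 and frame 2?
the red square

(moved 2.9; next 2.4)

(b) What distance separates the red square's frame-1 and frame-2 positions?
2.9

The red square moved from (0.7, 5.7) to (3.5, 5.0), a distance of √(2.8² + 0.7²) ≈ 2.9.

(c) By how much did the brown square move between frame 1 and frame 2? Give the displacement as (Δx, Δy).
(-1.3, 2.0)

The brown square was at (7.2, 1.9) in frame 1 and (5.9, 3.9) in frame 2.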